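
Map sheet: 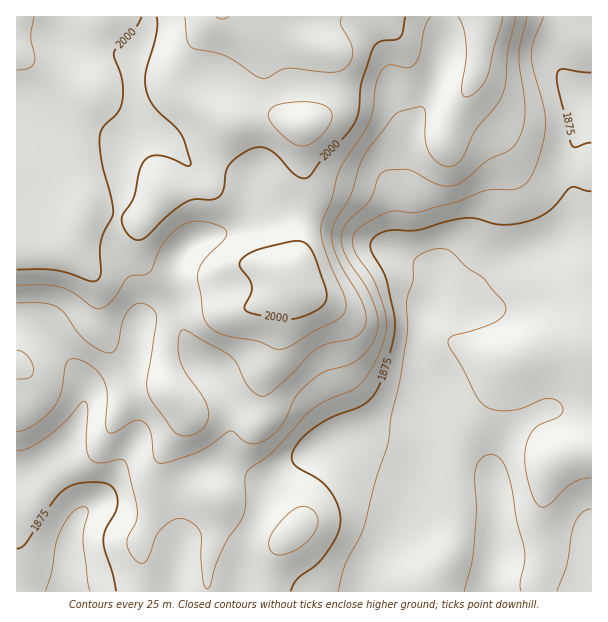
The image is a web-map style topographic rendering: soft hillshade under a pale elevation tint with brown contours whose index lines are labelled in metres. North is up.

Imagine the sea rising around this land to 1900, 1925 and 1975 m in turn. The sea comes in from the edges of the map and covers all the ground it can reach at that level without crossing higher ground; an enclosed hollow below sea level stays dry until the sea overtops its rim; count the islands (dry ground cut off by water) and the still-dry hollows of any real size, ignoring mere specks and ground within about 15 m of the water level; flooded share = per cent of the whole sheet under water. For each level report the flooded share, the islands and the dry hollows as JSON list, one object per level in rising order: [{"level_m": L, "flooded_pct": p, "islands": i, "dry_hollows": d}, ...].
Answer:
[{"level_m": 1900, "flooded_pct": 42, "islands": 0, "dry_hollows": 0}, {"level_m": 1925, "flooded_pct": 51, "islands": 0, "dry_hollows": 0}, {"level_m": 1975, "flooded_pct": 70, "islands": 0, "dry_hollows": 0}]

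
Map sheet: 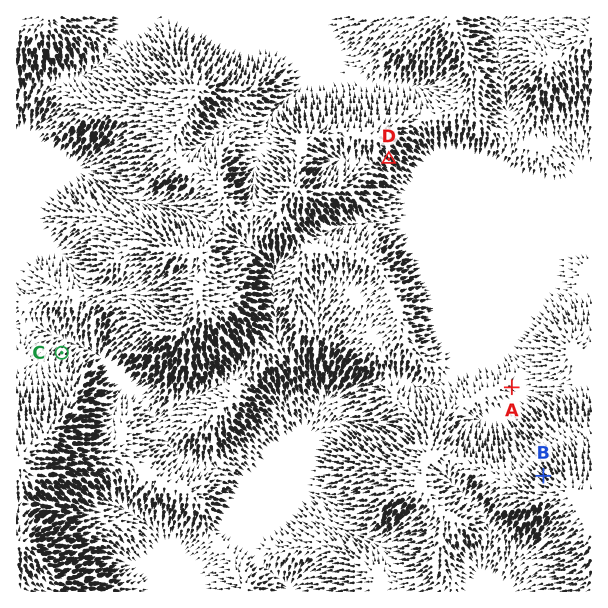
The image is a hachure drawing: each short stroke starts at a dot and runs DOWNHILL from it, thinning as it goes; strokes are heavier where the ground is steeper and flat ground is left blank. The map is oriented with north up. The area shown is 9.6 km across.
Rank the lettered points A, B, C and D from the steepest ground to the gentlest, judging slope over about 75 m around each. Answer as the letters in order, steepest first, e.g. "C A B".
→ B D C A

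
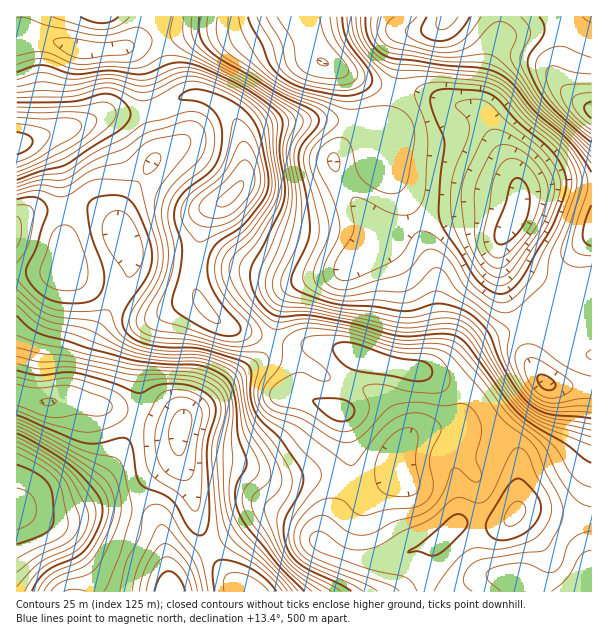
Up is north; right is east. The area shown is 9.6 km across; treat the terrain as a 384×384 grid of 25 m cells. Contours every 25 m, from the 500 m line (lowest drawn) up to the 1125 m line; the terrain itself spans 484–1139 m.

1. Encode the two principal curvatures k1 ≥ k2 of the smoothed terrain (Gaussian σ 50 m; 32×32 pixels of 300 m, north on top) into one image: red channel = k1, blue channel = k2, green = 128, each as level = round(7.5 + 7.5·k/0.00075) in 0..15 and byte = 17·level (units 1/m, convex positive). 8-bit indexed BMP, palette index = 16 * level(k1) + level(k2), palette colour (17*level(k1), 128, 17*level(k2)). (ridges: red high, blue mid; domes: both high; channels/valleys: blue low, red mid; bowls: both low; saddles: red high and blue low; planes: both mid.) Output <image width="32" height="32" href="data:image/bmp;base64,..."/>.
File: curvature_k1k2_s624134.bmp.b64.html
<image width="32" height="32" href="data:image/bmp;base64,Qk02CAAAAAAAADYEAAAoAAAAIAAAACAAAAABAAgAAAAAAAAEAAATCwAAEwsAAAABAAAAAAAAAIAAABGAAAAigAAAM4AAAESAAABVgAAAZoAAAHeAAACIgAAAmYAAAKqAAAC7gAAAzIAAAN2AAADugAAA/4AAAACAEQARgBEAIoARADOAEQBEgBEAVYARAGaAEQB3gBEAiIARAJmAEQCqgBEAu4ARAMyAEQDdgBEA7oARAP+AEQAAgCIAEYAiACKAIgAzgCIARIAiAFWAIgBmgCIAd4AiAIiAIgCZgCIAqoAiALuAIgDMgCIA3YAiAO6AIgD/gCIAAIAzABGAMwAigDMAM4AzAESAMwBVgDMAZoAzAHeAMwCIgDMAmYAzAKqAMwC7gDMAzIAzAN2AMwDugDMA/4AzAACARAARgEQAIoBEADOARABEgEQAVYBEAGaARAB3gEQAiIBEAJmARACqgEQAu4BEAMyARADdgEQA7oBEAP+ARAAAgFUAEYBVACKAVQAzgFUARIBVAFWAVQBmgFUAd4BVAIiAVQCZgFUAqoBVALuAVQDMgFUA3YBVAO6AVQD/gFUAAIBmABGAZgAigGYAM4BmAESAZgBVgGYAZoBmAHeAZgCIgGYAmYBmAKqAZgC7gGYAzIBmAN2AZgDugGYA/4BmAACAdwARgHcAIoB3ADOAdwBEgHcAVYB3AGaAdwB3gHcAiIB3AJmAdwCqgHcAu4B3AMyAdwDdgHcA7oB3AP+AdwAAgIgAEYCIACKAiAAzgIgARICIAFWAiABmgIgAd4CIAIiAiACZgIgAqoCIALuAiADMgIgA3YCIAO6AiAD/gIgAAICZABGAmQAigJkAM4CZAESAmQBVgJkAZoCZAHeAmQCIgJkAmYCZAKqAmQC7gJkAzICZAN2AmQDugJkA/4CZAACAqgARgKoAIoCqADOAqgBEgKoAVYCqAGaAqgB3gKoAiICqAJmAqgCqgKoAu4CqAMyAqgDdgKoA7oCqAP+AqgAAgLsAEYC7ACKAuwAzgLsARIC7AFWAuwBmgLsAd4C7AIiAuwCZgLsAqoC7ALuAuwDMgLsA3YC7AO6AuwD/gLsAAIDMABGAzAAigMwAM4DMAESAzABVgMwAZoDMAHeAzACIgMwAmYDMAKqAzAC7gMwAzIDMAN2AzADugMwA/4DMAACA3QARgN0AIoDdADOA3QBEgN0AVYDdAGaA3QB3gN0AiIDdAJmA3QCqgN0Au4DdAMyA3QDdgN0A7oDdAP+A3QAAgO4AEYDuACKA7gAzgO4ARIDuAFWA7gBmgO4Ad4DuAIiA7gCZgO4AqoDuALuA7gDMgO4A3YDuAO6A7gD/gO4AAID/ABGA/wAigP8AM4D/AESA/wBVgP8AZoD/AHeA/wCIgP8AmYD/AKqA/wC7gP8AzID/AN2A/wDugP8A/4D/ALZ0U4Olg4O56dmEYnJgcqSkhaWllpW3loWVdHSFppaDtqV1tKOCgrj5t6GBgoKlytn49/jYt5enhnRyc3W4qHSnt8nJlIJxpfeVobOkpMX8+/i2pqe4p7inpcenpaaGdai4ydq3knGl53OAo6a21OnamHZlh6e3x7ilx9qolpamqKiXqNm1kcfIgnCludi0lsemdYWWhnWmyaWl2cq4paaYqbimp6aDpqeRgKfZqHWFpaWWlnVkU5S2ZHXIuJiVhqjp2bWktYWFZXGCx6Vzc5SUhaaWZXR2p6Z1dMe2hnV2+NimkpO2p3ZkcZTIhHSGp5eGpZZ1hJepl5aGp8mWlqa4hYFydafHhnRxlce0lqWWhZW2lmVzhZaGhpfX+eXWx5NwkoV1hdWmZFFihMPVtYSGydqohmV0lHWG1/bls7WWkGBxk3JhxLZjMlEwlfz89/bYyKaklXamlcf35VIwgJKSk2Jxc3SzkGBTZGCx+Nq4hXOSgnSXuMi29/iEQDCAkJiplXaGhqOThXRTgrCwpKWEhKfY9/f52Mf3pXBwg7e4p5emt7e1xsnJtZXX9dGkuLf3+fj21djoybeRgIK3t5elpYaGldT5+9fl+Pr59fH5+ffppnVUdabYtrLDtqiHd4S3qKe0scb517f497emkbW3hYOSg1NzpLWmk6SomIeHp8q5ubiSgabXuOeWhYNQgJBQYpSUZIW1pIaCk7eXh4fYuqmpqJVxYsbn5mSElGRyglFShZaGh8e3hXFztraVhKe3qKiXhXNSpeflY3OWh4eGZWJzdXaX2bh1YIK318aldbe5qIZjYmOmxdSklKWGl6emlYV1hbbGlXRRcIW35+iDprenhWNzlbjYx9i4lYSUlpaVhYaFpaWGlnVgYXWnyHCBsoSVdJS1tun5+vm4xbOEhYR0lqenl3eGl4Nxc5e3gnDEg2WGpaSUpaf3+fzoo5ODk5eoqJiXdnZ3dGNjc6PIo7aFc4alcoWEVJX4+pdiU2GVqZiYh4eHd3ZjY2VTkvn3t5eFhZVSgnRUhff3g1BCQHW4iJiXhpeHhXJlZFGj6Pb4+danp4WEYlOl9/jExLaytKiYqKiVqKaTg4NxdNe3x+j399nV5tiEg/b46fb29/TluJeol3WGhIKRorb4+YSEdZXZ6tTk9/j3+PnIpZSltKO0taSTYXBgQGK3+ffnlrellLjJk3Sn+vnHlYFgUFBgUJDQoYBxg3SDs+f4xoWVt4RQgIBwg7LSonCAkHJjYmBgk+aVhajH5vT06NmGdXGQgHCQgGCjw7JxYoWYl5STobTa/ff468i1lIOEtZaGdZWVp7nHoqbGpmV2loZ1hISSptnqxtb5uYZ0ZYSVl4c="/>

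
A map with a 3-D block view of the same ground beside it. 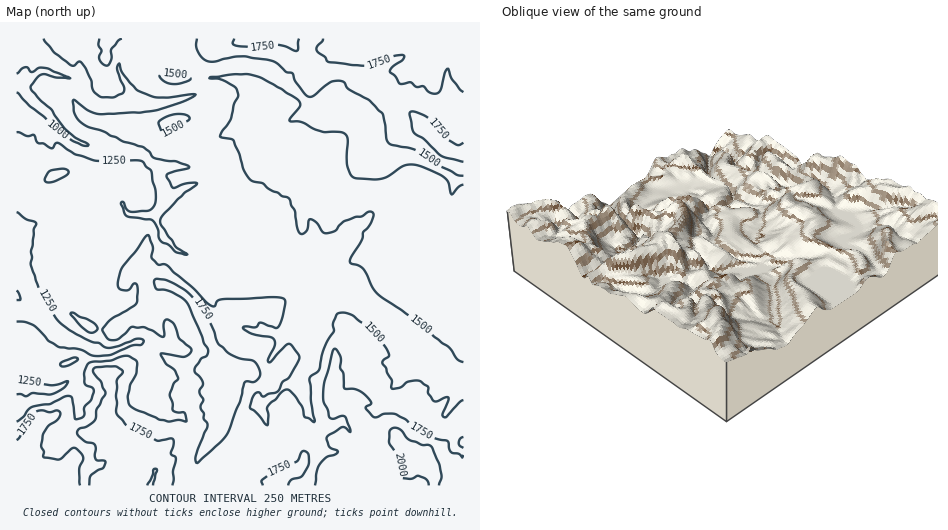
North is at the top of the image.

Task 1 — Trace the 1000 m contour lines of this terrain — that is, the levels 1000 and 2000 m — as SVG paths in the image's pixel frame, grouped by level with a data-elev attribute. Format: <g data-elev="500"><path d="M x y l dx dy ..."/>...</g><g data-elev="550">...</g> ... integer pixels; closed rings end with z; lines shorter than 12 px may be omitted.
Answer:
<g data-elev="1000"><path d="M17 290l4 9-1 1-3 0"/><path d="M17 74l8-7 3 1 4 4 7-4 3 0 7 1 21 9-14 0-14-4-6 4-5 7 0 4 10 11 11 10 14 19 9 8 12 7 1 2-5 0-10-5-16-11-13-13-15-11-12-13"/></g><g data-elev="2000"><path d="M153 485l4-15-2-1-2 1 0 5-6 10"/><path d="M439 485l2-11-2-10-7-17-22-7-10-10-4-2-4 0-3 4 0 10 10 18 0 13 1 4 10 2 9-3 8 4 2 5"/></g>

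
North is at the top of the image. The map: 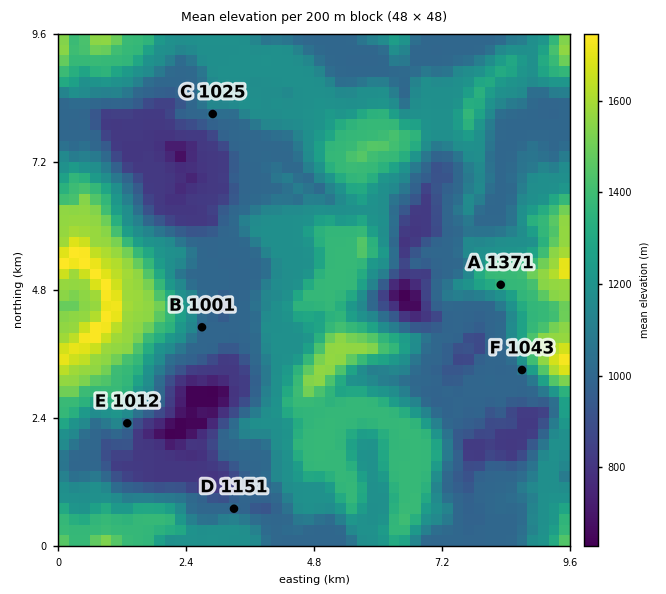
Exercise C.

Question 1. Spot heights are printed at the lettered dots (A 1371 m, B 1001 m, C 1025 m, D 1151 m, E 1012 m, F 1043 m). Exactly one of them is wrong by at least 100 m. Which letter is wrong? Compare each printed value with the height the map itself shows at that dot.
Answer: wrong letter D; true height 1001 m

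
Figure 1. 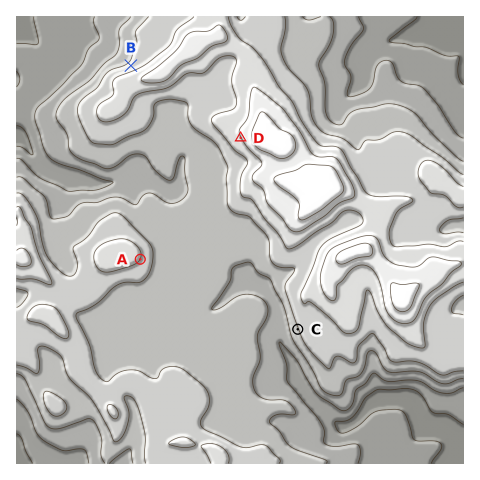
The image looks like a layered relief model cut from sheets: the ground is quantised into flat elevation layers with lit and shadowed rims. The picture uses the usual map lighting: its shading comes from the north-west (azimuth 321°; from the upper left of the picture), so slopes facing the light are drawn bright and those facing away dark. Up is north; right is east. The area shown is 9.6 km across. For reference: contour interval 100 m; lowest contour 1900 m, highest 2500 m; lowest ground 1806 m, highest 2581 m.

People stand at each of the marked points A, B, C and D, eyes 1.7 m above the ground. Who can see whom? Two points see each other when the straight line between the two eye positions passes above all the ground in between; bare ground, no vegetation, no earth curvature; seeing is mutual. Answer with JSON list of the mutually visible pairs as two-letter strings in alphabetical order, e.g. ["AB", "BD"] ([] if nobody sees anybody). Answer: ["AC", "AD"]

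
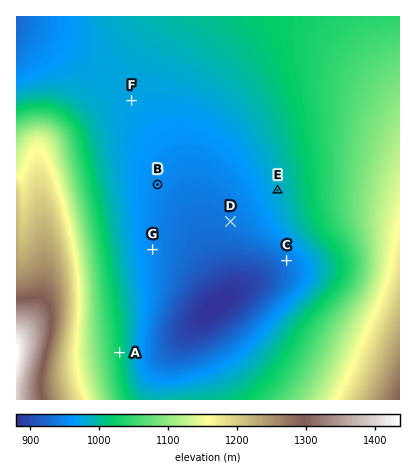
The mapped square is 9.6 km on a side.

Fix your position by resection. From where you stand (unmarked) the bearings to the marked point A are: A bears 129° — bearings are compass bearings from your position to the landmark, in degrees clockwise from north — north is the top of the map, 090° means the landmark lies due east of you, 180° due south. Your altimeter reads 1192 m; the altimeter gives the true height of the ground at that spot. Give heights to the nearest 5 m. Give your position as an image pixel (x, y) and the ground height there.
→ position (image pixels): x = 72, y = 314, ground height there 1190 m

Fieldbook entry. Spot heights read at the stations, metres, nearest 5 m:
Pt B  950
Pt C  940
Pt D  935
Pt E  980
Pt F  975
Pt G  950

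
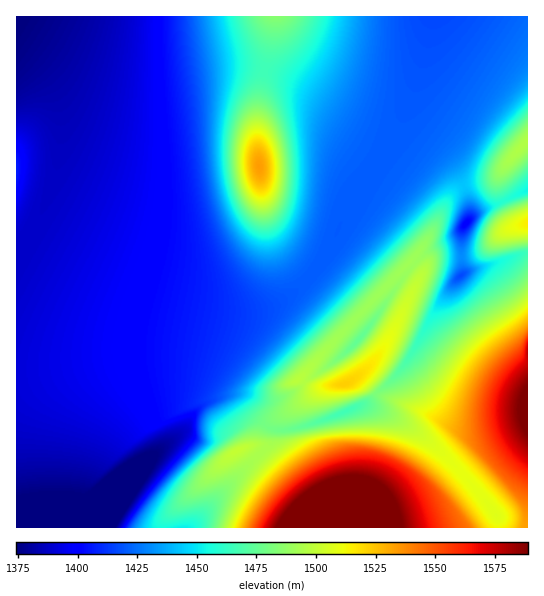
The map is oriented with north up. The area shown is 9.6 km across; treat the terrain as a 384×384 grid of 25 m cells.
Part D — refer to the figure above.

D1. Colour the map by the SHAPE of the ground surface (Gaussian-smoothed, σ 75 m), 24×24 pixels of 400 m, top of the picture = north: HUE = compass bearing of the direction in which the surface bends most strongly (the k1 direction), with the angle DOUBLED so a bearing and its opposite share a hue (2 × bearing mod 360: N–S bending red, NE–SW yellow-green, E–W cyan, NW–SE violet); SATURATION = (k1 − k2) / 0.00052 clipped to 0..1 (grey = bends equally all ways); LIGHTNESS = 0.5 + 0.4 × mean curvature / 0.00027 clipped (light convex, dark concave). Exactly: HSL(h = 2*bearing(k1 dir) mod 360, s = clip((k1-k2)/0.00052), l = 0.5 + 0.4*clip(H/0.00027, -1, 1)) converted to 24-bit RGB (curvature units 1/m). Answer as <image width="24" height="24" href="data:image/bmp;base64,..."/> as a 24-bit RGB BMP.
<image width="24" height="24" href="data:image/bmp;base64,Qk32BgAAAAAAADYAAAAoAAAAGAAAABgAAAABABgAAAAAAMAGAAATCwAAEwsAAAAAAAAAAAAAf3yEfXyDwnp5InFmC11I1lOb9KjRx3uwNYVuOIhwZZGLhY+Tm5KYppSbqpSdpZGcmouahoKSeHuMc3aGebOYn0aUSCk+qHozgX2EfnyEmHyGvl14GmxUDGRC2GK69KvWw3qsM4ZoOYpqZ5KAh5KJnJGPpZCTpo2WoIiYl4GXhnmQfLWzaU22dyVdeCxeg8FsgX2Ef32EfXyEsX2TV0mwGWxGDGM2y1HY/MTpxXurMYZfOothaJFzjZOCnI+HoYeIoIOOmYSli7fHs0aoeiVVdiZYZ7qFmpR3gn6EgH6Efn2EfH2EuH6iaEqyGWo5ClsmkqYn/5G63pTjNaugQZl4bZuDhKOkkJ26mKvHh3PFmjZPgSZJfClXY6i8d4mgkH+EgX6DgH6Df36DfX2DfX6DrnynuWHBIGs9DlNvguBOvrg/wEtDVI8YH34ARakZpY1ClVczjDcrgykzlzpucKbEdm6gjneTlY2QgX+DgX+DgH6Dfn6Dfn+CfYCCi3uSqXW/ALaYaL1VtXS2vmCTunGkyF2JhJMDGjMATloQm01BZ4rAdZS5g2iTg2+TiIGVmZWTgX+CgH+CgH+Cf3+Cfn+Cfn+CfYGCe4KCcoaIR4JXOYZUwlzQ4ni8SI3O2qv568n6EP61DZ1ng3CIg2yHfG+MeXeSg4eWmZGXgH+BgH+BgH+Bf3+Bf3+Bfn+BfoCBfYGBe4F/b4J5TYJnOIBdtG+V54CgB4oc5knj9avUGdd/IGxidnOCdHiJeYaQf4yTo0mhgH+BgH+BgH+BgH+Bf3+Bf3+Bf3+BfoCAfoCAe4B+cIF3TIFkOX1YtGyA7pS3Amol6iUv9KiuA3d3XYKGdIOLeI2LeI2NDweOgH+AgH+AgH+AgH+Af3+Af3+Af3+Af3+Af4CAfn9+fX97b4FyS4FiOn1ZuG+J8JnAA21V7ZOB5XxhCmZoan6QfYp/c4Z9LF13f3+AgH+AgH+AgH+AgH+Af3+Af3+Af3+Af36AgHx+gXp4g4R1aoRsSIFjO31cu3KR7IG8F6dz9bSmAIxrLG6Qn3Z9d4NyYG14foCAf3+AgH+AgH+AgH+AgH+AgH+AgH+AgHyAgnV9h25ujopsdIxrZIVzSIBmPX5fvnSW3l++2ZVk8q+PADMwpHY4lYttY3V4eoCAf3+Af3+AgH+AgH+AgH+AgH+AgH6AgXiBhGh9kV9io51ga5tgZIh8ZoJ7SYBnP39gwHeZz3CF8tS3DwCryABOaJgAI1ENcIKBfYCAf3+Af3+AgH+AgH+AgH6AgHyAf2+CiFWDolFawcBkW7BYVoyJanyCbIF6SYBmQIBhyH6S/9ulACI5iA7/+tHqomDkXYGEeH+Bfn+Af3+AgH+AgH6AgH6Af3qAeGODgkOKtlRj1t6HYL5uR3uNYnGDd3+AbYF4SIBmQ4Rf+L+x6wCLADMq+veY07D0SHGGcHyCfX+Af3+Af3+AgH6AgH2AfXaBbFeEbDiLv3V76PG+c7+PPFqKXGWCd32AeoB+bYF4SYFli7NM/2CtKgW3VtUAB0EASVGQaXSDe32Af36Af36AgH6AgHyAenSBXU+DTzaMxLaX8PbVf7OvNziHW12Bd32Ae4B/eoB/bYF4VodeolduUirJ78jKp61fnlyjaWqFeXuAfn6Af36Af32Af3uAeHKBUk6DPEePqM6a8/bVrnCjUTmEY2CAeH6Ae4GAfICAe4B/cYJ3ZX5wMm2FzpGn8KfGn2x6fHCGeXmBfn2Af32Af3yAf3qBd3KBVFmDRXGRk9CD6eWhr1OAa0WDbGl/eIGBeoGBe4CBfH+AfIB/dn98RoF6Qo1v1IaokHp0hneDfXqBfn2Afn2Af3yAf3qBeHOBX2eCUo2PiMRp1MFwo05mfliCcnN/eIKAeIKBeoCBe3+AfX+AfX+AbIJ+Q4JnSIZohYF5g3t+gHyBfn2AfnyAfnuAfnmBenWBanCAYol9i7BhvKFcmVpcgG17d4B/d4OBd4GCeX+Be36AfH6AfX+AfICAaoJ4Q4BjgYF9gX59gH6Afn2AfnyAfXqBfXiBfHWCc3KAcYJ3lJ1pqJFjlnhphIN4d4V/dYSDdoCCeH6Ben6BfH6AfX+Afn+Ae4B/aYJ2f4B/gH9/f36Afn2AfXyAfHmBe3eBfHSCe3SCgXl5lIxzoI9wmJB2gYx6d4iAdISFdH6DdnyCeX2Be32AfX6Afn+AfoCAfIB+f39/f39/f36Afn2AfHuAe3mBenaCenODfXSEhXiCkoF5oJN6nJ59gZF8d4mEc4GFc3yDdXuCeHuBe32AfX6Afn+Af3+Af4B/"/>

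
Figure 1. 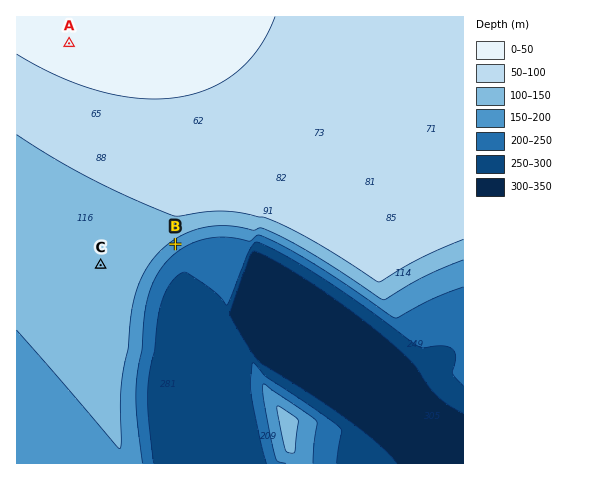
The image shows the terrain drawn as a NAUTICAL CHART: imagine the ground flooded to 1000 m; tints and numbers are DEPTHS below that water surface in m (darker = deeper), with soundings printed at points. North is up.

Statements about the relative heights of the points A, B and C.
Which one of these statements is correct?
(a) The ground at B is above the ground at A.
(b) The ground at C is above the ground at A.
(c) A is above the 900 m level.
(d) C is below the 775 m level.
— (c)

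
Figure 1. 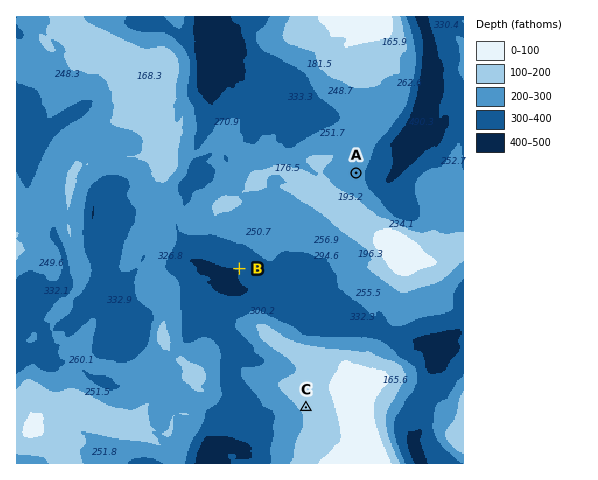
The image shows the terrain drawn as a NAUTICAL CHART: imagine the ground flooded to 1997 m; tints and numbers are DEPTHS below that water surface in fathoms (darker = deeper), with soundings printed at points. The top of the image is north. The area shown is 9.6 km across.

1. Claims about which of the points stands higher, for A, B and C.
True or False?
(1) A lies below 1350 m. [False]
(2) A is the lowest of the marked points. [False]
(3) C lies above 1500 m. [True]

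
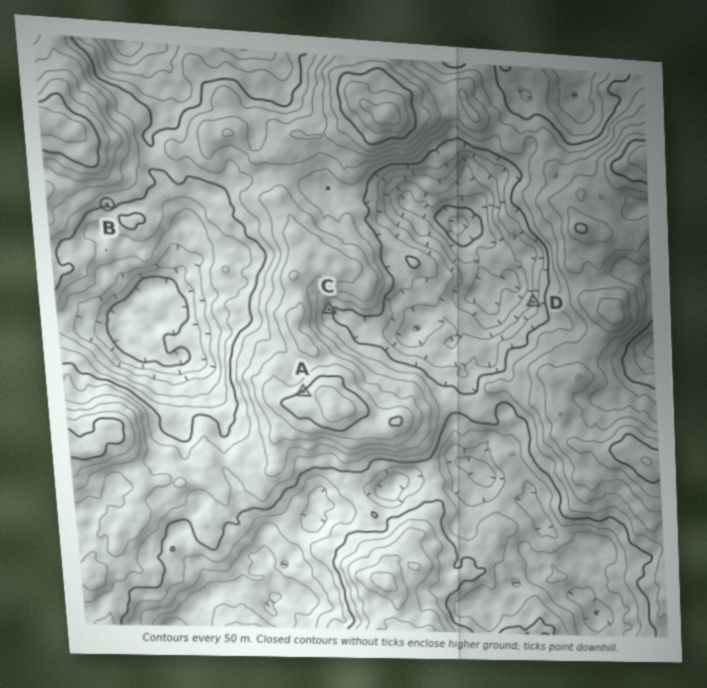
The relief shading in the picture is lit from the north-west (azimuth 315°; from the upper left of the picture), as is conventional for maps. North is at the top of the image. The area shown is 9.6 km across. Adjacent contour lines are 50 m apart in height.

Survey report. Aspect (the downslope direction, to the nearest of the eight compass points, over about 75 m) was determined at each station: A NW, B S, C E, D W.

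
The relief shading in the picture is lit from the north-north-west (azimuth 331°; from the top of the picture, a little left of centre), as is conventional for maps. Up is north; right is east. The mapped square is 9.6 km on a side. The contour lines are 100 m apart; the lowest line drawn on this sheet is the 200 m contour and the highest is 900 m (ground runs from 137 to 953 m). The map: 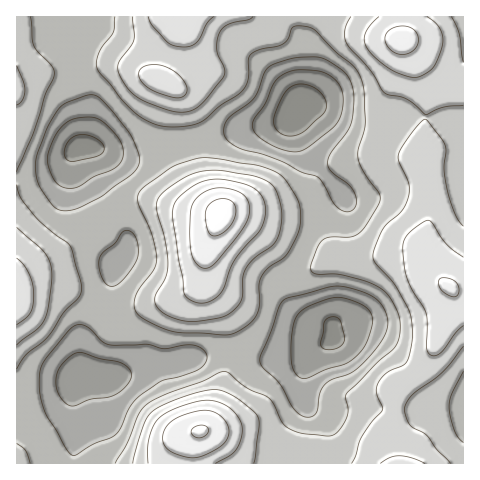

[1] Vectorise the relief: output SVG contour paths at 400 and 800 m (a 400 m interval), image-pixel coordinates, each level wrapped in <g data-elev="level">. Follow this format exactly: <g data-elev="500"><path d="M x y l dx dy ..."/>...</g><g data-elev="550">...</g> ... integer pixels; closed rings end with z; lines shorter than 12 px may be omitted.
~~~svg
<g data-elev="400"><path d="M73 455l-7-7-20-34-6-17-1-14 1-13 4-8 29-35 5-2 7 1 6 4 11 11 8 4 37-1 18 5 25-4 9 2 6 4 2 4 0 5-6 8-9 5-27 7-7 3-18 12-7 7-5 9-8 17-4 6-6 4-18 7-16 10z"/><path d="M305 417l-11-8-14-25-17-16-3-6 1-7 10-23 9-28 7-6 47-12 15 2 22 7 10 8 6 12 1 11-4 11-12 17-16 15-8 5-16 6-7 4-5 9-4 20-5 4z"/><path d="M110 286l-5-3-4-7-2-10 0-8 4-6 12-9 7-11 3-1 5 0 4 4 3 7 1 9-1 8-6 11-9 11-6 4z"/><path d="M346 212l-6-3-5-5-12-20-5-7-17-5-17-10-15-6-29-8-10-5-5-6-1-8 3-9 27-22 4-7 7-20 7-6 22-7 25-1 8 3 13 8 6 6 4 6 4 16-2 26-5 10-16 21-3 9 3 9 18 14 6 10 2 7-2 6-4 3z"/><path d="M61 210l-9-6-13-19-4-16 2-15 11-28 12-18 7-5 17-7 11-1 6 4 8 8 21 26 8 20 1 11-7 10-31 23-25 12z"/></g><g data-elev="800"><path d="M190 458l7-1 10-3 13-7 6-6 3-7-1-7-3-7-7-6-10-4-14 2-18 6-10 9-3 11 3 9 8 6z"/><path d="M452 297l4-1 3-3 0-5-2-4-8-5-9 0-2 4 2 5 5 5z"/><path d="M201 267l7 1 7-5 21-25 10-15 3-9 0-10-3-7-7-5-14-4-12 1-12 5-8 9-3 13 1 33 3 11z"/><path d="M398 54l11-1 4-3 4-4 1-5 0-6-7-7-7-2-7 1-7 2-4 5-1 6 2 6 5 5z"/></g>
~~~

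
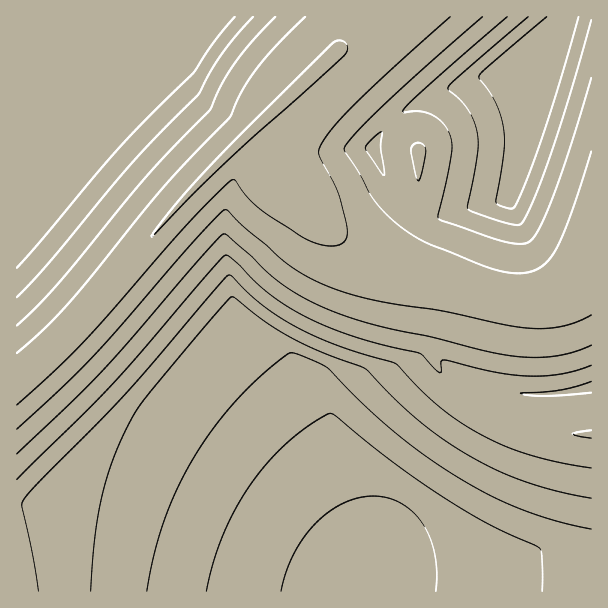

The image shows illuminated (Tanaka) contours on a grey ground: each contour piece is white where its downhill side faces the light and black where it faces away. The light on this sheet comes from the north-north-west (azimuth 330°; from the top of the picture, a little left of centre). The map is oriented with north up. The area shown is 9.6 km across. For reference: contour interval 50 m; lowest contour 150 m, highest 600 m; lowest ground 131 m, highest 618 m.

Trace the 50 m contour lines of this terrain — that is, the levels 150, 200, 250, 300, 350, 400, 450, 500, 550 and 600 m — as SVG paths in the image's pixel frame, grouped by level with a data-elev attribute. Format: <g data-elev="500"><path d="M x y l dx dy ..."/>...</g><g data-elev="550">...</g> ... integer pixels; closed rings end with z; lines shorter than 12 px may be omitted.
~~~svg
<g data-elev="150"><path d="M281 591l5-18 7-18 10-17 12-14 14-12 15-9 15-5 15-2 13 2 14 5 12 9 10 12 7 15 5 16 2 18-1 18"/></g><g data-elev="200"><path d="M206 591l7-28 10-29 13-26 15-24 18-23 19-19 23-18 19-11 6 3 60 49 48 33 45 26 50 24 2 3 1 7 0 33"/></g><g data-elev="250"><path d="M147 591l7-36 10-34 14-33 17-32 20-30 24-28 28-27 24-18 11 3 25 12 36 36 32 28 34 27 36 23 30 16 30 13 33 11 33 7"/></g><g data-elev="300"><path d="M91 591l3-49 6-39 10-36 14-33 10-20 10-15 60-72 27-30 5 1 31 25 24 15 29 13 46 18 29 30 25 23 26 19 28 18 27 13 27 11 30 8 33 7"/></g><g data-elev="350"><path d="M38 591l-6-39-10-45 2-7 15-18 87-89 102-118 5 2 16 17 17 14 33 20 42 19 55 17 24 25 18 17 21 16 23 13 24 11 24 9 30 8 31 5"/><path d="M591 393l-46 3-17-1-8-2 41-3 30-9"/><path d="M579 17l-23 78-23 67-17 42-3 4-4 0-11-3-2-4 8-52 0-14-2-13-8-23-15-22 8-9 60-51"/></g><g data-elev="400"><path d="M17 479l96-95 95-111 17-18 3 1 9 7 32 30 31 21 25 12 28 10 31 9 35 8 21 20 1-2 0-9 3-2 51 12 33 4 33-2 30-9"/><path d="M591 430l-18 4 2 1 16 3"/><path d="M591 20l-24 85-23 68-19 45-4 6-5 1-24-6-20-7-4-3 10-56-1-19-3-12-6-12-7-10-13-11 7-9 73-63"/><path d="M235 17l-22 26-19 29-74 75-103 121"/></g><g data-elev="450"><path d="M17 454l85-83 98-113 24-24 3 1 23 20 22 21 19 14 32 17 37 14 126 30 30 5 21 1 20-1 18-4 16-7"/><path d="M383 175l-18-26 4-7 12-10 1 2-1 15 3 24 0 2z"/><path d="M591 78l-18 62-17 49-14 35-11 16-9 4-16-2-67-23-1-4 14-63-2-17-7-12-11-8-12-4-16 1-1-1 20-21 84-73"/><path d="M253 17l-32 38-23 40-63 64-85 103-33 35"/></g><g data-elev="500"><path d="M17 429l45-41 30-30 101-116 26-28 6-4 55 48 14 11 27 15 32 11 30 7 55 8 64 14 26 4 17 0 16-2 15-4 15-7"/><path d="M418 180l1 1 3-8 4-21-2-6-5-3-6 2-2 5z"/><path d="M591 151l-19 59-14 36-7 11-6 7-8 5-7 3-17 1-18-3-66-26-15-8-13-9-24-23-8-11-12-23-12-18 0-6 16-18 28-28 93-83"/><path d="M275 17l-23 24-18 23-12 19-13 28-57 59-93 112-21 24-21 20"/></g><g data-elev="550"><path d="M17 405l36-33 29-28 103-117 46-47 3 0 2 1 10 15 14 13 43 29 12 5 12 3 11-1 6-3 3-8-2-15-8-28-18-35 0-4 1-6 13-18 22-24 95-87"/><path d="M305 17l-29 29-20 23-14 22-13 28-66 69-97 118-23 24-26 23"/></g><g data-elev="600"><path d="M151 236l1 1 3-3 38-40 38-37 113-101 3-6-2-7-6-3-7 4-83 82-61 64z"/></g>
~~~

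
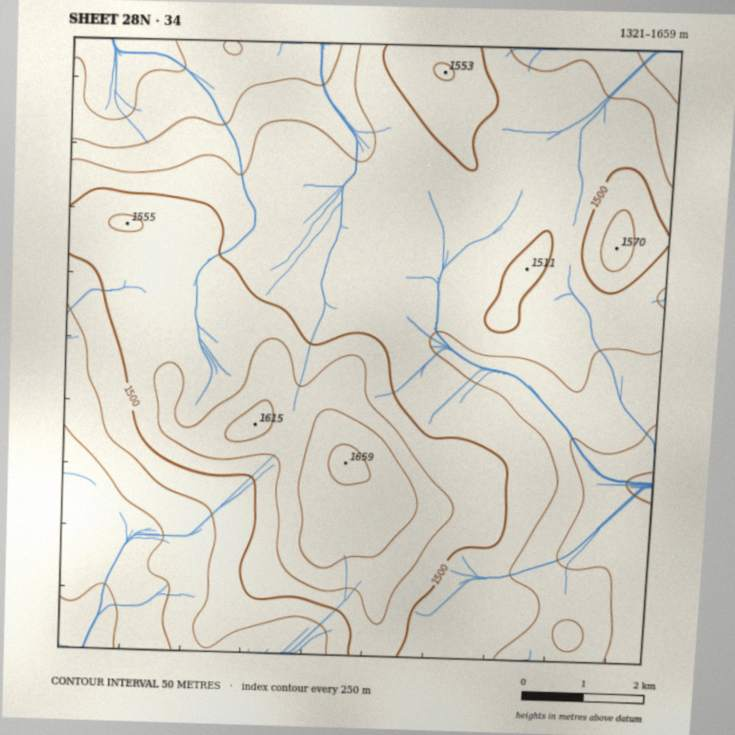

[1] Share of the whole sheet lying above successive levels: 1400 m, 86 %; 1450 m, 69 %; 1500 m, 31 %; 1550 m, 11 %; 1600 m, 4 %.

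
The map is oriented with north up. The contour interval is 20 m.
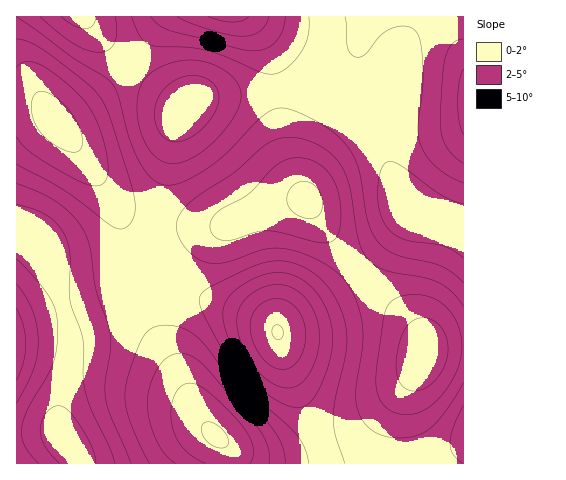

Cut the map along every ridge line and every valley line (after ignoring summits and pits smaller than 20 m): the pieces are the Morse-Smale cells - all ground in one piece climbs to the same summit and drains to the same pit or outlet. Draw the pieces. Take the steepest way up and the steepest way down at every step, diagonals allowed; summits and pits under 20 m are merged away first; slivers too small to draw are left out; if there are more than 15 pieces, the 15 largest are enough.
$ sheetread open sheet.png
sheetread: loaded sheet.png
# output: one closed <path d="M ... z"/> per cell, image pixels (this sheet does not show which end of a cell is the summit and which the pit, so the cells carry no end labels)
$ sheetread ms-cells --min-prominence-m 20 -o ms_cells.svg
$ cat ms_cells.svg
<path d="M357 272l-20 16-47 30-13 14 11 36 32 77 4 18 109 1 31-18 0-99-27 0-12 5-2-10-13-20z"/><path d="M441 16l-72 0-8 17-7 5-29-1-7 33 0 13 8 12 41 24 9 10 19 56 12 23 10 6 46 14 1-172-18-27z"/><path d="M175 286l-17 3-21 11-2 2 43 70 21 44 13 17 14 14 4 16 93 1 1-6-4-13-32-77-11-38-8-7-14-7-54-19z"/><path d="M134 301l-21 10-33 12-10 6 0 26-11 51 0 21 5 12 12 15 2 9 151 1-3-17-14-14-13-17-21-44z"/><path d="M32 102l-16 1 0 127 15 5 11 11 15 39 12 49 1-5 3-3 61-25-8-24-3-46-3-14-11-22-22-34-37-48-10-8z"/><path d="M306 200l-14 2-20 5-49 19-66-2-1 21 5 18 9 16 12 10 73 27 14 7 9 8 12-13 47-30 20-16z"/><path d="M278 91l-76 7-12 4-7 8-9 23-17 91 66 2 49-19 34-7-12-24-7-18-6-29z"/><path d="M312 88l-34 3 5 53 6 21 15 32 28 42 25 33 31-31 16-23 4-9-8-13-21-62-6-10-52-32z"/><path d="M130 65l-3 0-12 14-30 25-28 19 30 38 32 47 12 10 24 6 20-95 4-13 7-10-21-12z"/><path d="M19 231l-3 0 0 232 61 1 0-8-13-17-5-12 0-21 11-51 0-20-4-17-16-54-8-18-11-11z"/><path d="M245 16l-79 0-38 48 37 30 18 12 25-10 70-5-3-22-8-22-14-23z"/><path d="M409 210l-21 31-30 31 52 50 13 20 2 10 12-5 26-1 1-117-47-15z"/><path d="M83 16l-67 1 0 85 24 3 16 17 7-2 34-26 31-30-30-30z"/><path d="M255 16l-9 1 7 7 14 23 8 22 3 21 34-2 9 4-3-9 0-13 6-34-36-6z"/><path d="M112 199l10 26 4 52 8 23 30-13 14 0-11-13-6-11-5-18 0-21-25-6-8-5z"/>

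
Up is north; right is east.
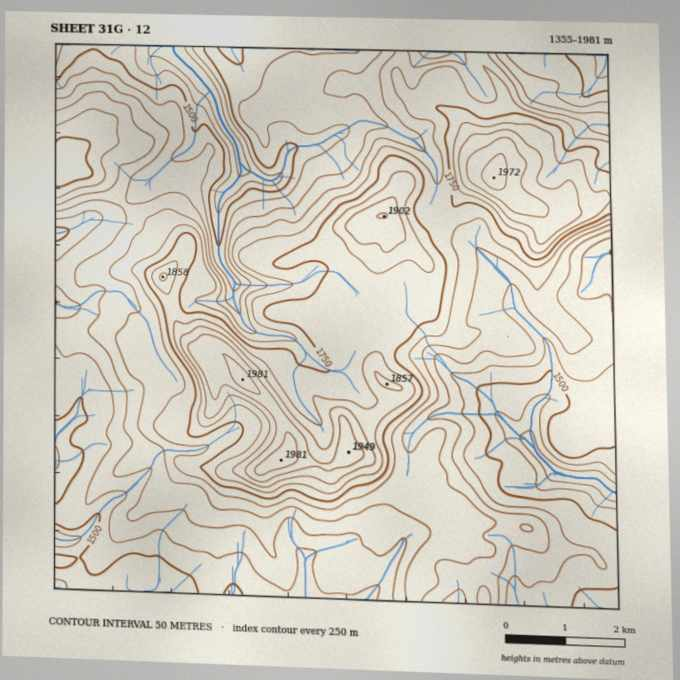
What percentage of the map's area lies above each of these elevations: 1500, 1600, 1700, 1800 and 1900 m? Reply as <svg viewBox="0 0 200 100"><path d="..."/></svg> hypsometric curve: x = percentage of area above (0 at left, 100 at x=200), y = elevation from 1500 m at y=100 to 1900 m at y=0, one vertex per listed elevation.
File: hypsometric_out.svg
<svg viewBox="0 0 200 100"><path d="M179 100l-62-25-52-25-41-25-18-25"/></svg>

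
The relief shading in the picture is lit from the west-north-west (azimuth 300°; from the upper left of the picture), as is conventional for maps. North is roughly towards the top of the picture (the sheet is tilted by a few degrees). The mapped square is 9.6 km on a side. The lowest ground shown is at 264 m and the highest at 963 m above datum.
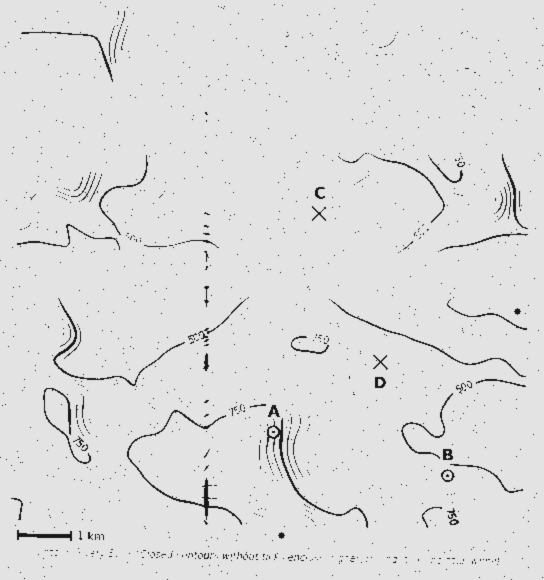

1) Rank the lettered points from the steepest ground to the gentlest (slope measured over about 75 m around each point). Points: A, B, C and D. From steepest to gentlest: A B D C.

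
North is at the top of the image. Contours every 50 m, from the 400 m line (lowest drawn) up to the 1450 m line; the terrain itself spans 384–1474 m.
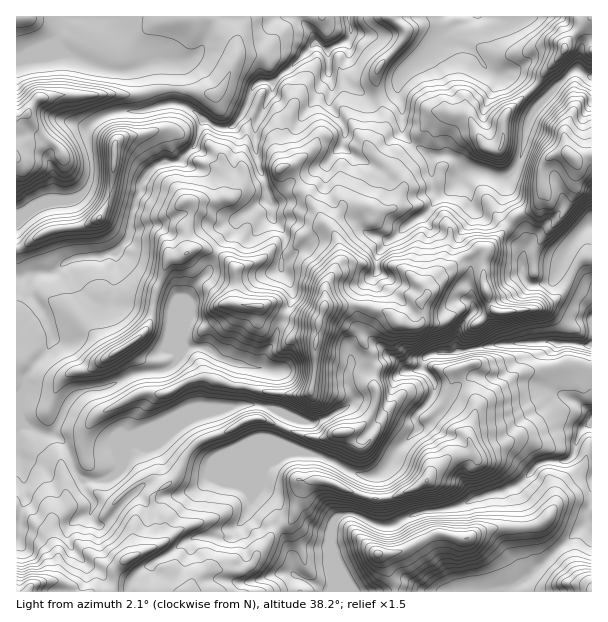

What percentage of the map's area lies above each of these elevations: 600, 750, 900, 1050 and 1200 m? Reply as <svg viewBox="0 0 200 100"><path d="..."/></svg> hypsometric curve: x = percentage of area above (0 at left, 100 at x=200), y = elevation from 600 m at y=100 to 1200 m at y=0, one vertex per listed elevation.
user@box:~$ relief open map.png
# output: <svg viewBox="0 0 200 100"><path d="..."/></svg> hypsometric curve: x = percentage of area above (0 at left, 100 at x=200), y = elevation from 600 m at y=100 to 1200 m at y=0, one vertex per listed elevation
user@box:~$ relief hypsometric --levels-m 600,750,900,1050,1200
<svg viewBox="0 0 200 100"><path d="M187 100l-43-25-64-25-48-25-25-25"/></svg>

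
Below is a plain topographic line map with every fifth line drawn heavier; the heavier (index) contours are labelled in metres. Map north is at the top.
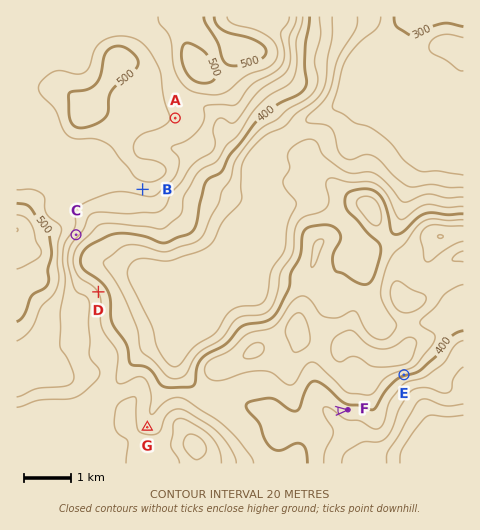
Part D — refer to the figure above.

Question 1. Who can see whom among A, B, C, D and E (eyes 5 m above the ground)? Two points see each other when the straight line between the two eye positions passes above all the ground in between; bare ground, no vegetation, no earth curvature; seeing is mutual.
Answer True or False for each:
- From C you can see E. False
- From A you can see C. False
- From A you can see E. False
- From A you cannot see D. True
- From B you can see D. True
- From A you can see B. False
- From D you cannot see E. True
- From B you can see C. True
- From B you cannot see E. True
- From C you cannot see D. False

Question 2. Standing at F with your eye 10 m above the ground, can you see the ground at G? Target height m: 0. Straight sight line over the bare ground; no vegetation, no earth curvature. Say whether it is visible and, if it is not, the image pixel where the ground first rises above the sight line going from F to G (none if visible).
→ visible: false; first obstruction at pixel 218 421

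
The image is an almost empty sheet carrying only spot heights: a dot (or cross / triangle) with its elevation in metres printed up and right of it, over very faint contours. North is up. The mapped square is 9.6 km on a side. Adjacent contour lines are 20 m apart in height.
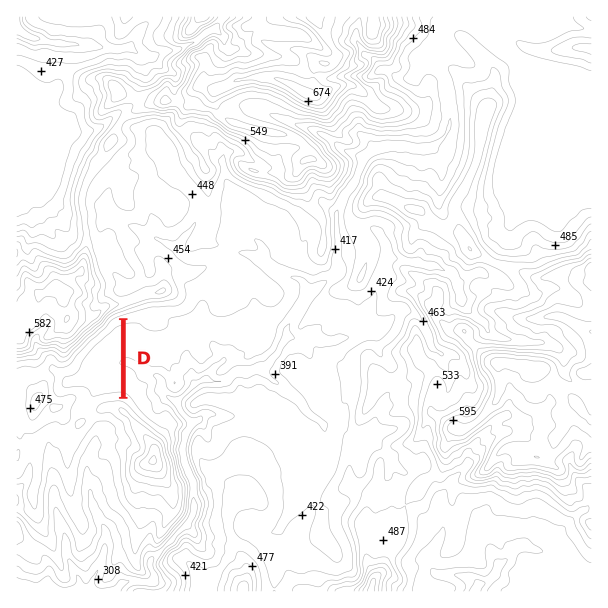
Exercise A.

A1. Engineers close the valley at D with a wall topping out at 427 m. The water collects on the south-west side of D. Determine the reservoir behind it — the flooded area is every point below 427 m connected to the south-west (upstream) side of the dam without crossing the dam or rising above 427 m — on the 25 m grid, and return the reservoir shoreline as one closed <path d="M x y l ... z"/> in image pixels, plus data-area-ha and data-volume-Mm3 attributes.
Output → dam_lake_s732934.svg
<path d="M120 320l-4 2-31 29-13 19-7 2-5 3-2 14 2 2 20-1 5 3 0 6-3 6 1 3 4 0 9-8 8-3 17-1-1-76z" data-area-ha="83" data-volume-Mm3="10.04"/>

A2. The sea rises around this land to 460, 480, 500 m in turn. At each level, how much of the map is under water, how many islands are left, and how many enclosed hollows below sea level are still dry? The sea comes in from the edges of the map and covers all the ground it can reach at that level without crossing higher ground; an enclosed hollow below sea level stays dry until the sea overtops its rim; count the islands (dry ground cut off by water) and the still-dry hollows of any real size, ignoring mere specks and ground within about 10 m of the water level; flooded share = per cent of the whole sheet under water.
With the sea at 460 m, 55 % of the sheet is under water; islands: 2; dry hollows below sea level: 0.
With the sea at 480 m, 65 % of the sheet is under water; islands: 1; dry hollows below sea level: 0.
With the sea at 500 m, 73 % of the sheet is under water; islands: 1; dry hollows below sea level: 0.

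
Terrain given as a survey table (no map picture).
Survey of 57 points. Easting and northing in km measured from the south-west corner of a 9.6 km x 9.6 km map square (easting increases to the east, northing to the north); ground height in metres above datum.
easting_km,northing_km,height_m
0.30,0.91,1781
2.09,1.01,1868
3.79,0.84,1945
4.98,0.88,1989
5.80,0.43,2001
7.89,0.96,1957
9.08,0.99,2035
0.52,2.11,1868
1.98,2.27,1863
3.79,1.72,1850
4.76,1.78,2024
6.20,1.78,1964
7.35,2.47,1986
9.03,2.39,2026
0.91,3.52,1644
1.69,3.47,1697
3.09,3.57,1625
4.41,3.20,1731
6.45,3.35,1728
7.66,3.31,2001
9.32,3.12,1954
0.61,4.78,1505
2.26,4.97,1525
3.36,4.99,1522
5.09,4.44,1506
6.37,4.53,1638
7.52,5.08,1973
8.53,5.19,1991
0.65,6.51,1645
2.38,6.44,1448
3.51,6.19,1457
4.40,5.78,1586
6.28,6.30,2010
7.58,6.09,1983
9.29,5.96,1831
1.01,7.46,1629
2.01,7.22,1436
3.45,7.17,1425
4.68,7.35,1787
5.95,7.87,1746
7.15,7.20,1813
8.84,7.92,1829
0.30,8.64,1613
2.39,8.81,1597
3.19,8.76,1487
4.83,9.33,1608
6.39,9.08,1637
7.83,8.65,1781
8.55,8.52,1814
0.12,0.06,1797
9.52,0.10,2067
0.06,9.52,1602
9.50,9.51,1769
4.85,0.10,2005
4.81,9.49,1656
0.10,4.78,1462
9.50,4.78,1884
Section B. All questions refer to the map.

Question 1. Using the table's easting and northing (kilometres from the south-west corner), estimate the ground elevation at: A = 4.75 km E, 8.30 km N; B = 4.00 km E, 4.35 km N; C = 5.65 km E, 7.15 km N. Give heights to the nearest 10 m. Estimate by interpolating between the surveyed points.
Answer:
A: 1730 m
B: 1510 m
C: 1820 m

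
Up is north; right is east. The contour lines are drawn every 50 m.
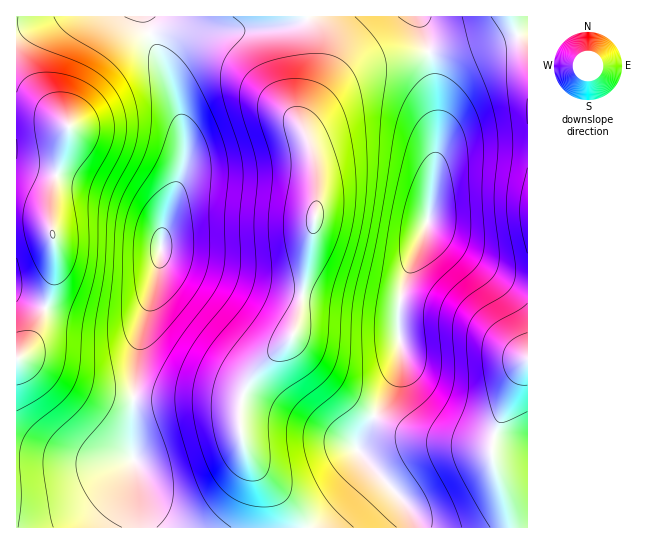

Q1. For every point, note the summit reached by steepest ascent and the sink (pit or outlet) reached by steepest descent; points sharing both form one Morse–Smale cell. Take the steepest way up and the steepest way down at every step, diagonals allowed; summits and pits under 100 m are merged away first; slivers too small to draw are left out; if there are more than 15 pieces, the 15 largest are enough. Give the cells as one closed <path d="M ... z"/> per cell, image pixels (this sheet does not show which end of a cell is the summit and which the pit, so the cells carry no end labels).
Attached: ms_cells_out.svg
<path d="M145 16l-129 1 1 511 123-1-1-52-7-20 0-44 4-48 5-33 19-67 3-34 18-54 4-21-2-28-7-27-27-65z"/><path d="M306 16l-161 1 4 17 27 65 7 27 2 28-4 21-18 54-3 34-19 67-5 33-4 48 0 44 7 20 2 53 159-1 0-4-9-16-34-37-12-20-5-20 0-24 4-15 9-16 39-38 11-40 14-95-2-40-14-37 0-11 15-48 0-25-5-18z"/><path d="M418 16l-111 1 9 24 0 25-15 48 0 11 14 37 2 40-14 95-11 40-39 38-9 16-4 15 0 24 5 20 12 20 34 37 10 21 114-1-3-13-4-7-45-50-6-7 0-5 31-51 12-27 0-69 7-24 16-36 6-24 8-65 0-39-9-65-7-24z"/><path d="M511 16l-92 1 5 12 7 29 6 52 0 39-8 65-6 24-16 36-7 24 0 69-12 27-31 51 0 5 6 7 45 50 4 7 3 14 94-1-4-28-13-41 0-15 16-44 20-38 0-302-9-20z"/><path d="M527 361l-19 38-16 44 0 15 13 41 5 29 18-1z"/><path d="M527 16l-15 1 7 22 8 20z"/>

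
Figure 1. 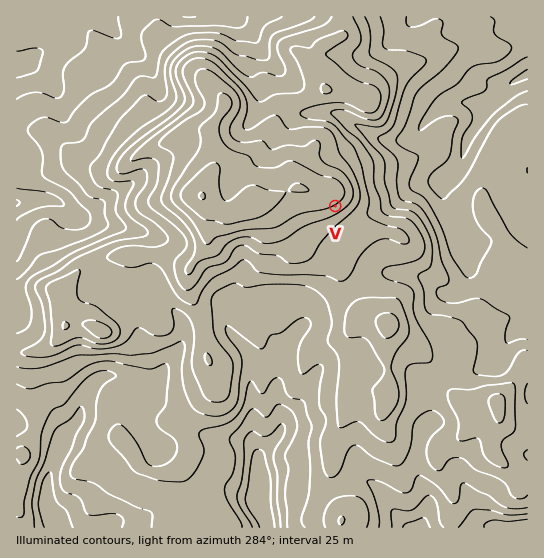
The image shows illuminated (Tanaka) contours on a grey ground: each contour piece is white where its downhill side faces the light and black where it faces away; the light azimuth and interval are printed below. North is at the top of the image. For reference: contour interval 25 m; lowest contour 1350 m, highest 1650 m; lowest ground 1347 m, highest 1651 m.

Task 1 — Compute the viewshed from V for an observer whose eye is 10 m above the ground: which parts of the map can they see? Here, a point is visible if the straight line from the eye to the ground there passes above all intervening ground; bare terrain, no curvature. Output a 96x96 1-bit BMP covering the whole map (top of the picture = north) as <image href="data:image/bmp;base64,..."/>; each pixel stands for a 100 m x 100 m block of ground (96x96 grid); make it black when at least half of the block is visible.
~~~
<image width="96" height="96" href="data:image/bmp;base64,Qk2+BAAAAAAAAD4AAAAoAAAAYAAAAGAAAAABAAEAAAAAAIAEAAATCwAAEwsAAAIAAAAAAAAA////AAAAAABgAAA4A/wYAAAAAABgAAAYB/w//iAAAADgAAAID/wf/+AAAADgAAAAP/wf/8AAAADgAAAA//gf/4AAAADgAAAD//g//gAAAADgAAAD//h/2AAAAADwAAAB//h/gAAAAADwAAAB//B/gAAAAADwAAAA//A/gAAAAADwAAAAf/A/gAAAAAB4EAAAP+Af8AAAAAB4AAAAH+A/8AAAAAB4AAAAD+B/8AAAAMD4AAAAB+A/4AAAAMD8AAAAA8Af4AAAAED8AAAAAMAP8AAAAED8AAAAAEAH8AAAEEA4AAAAAEAG+AAAGEAAAAAAAGEAeAAAGMAAAAAAACEAOCAAOOAAAAAAACECODAAPeAAAAAAAGED/DgAf+AAAAAAAPGD/jwAf+AAAAAAAfOB/zwAf/AAAAAAA/OB//4A//gAAAAAB/O5//8A//gAAAAAB/f///4A//wAAAAAB/////4B//4AAAAAD/f/P/wB+P4AAAAAD/f/D/gD+D8AAAAAH+P/BxgD+B8AAAAAH+P/ABgH/B8AAAAAH8f/gBgH/h8AABAAH4f/4BAP/w8AAHgAPw///BAP/48AAPAIHg///hAP/8cAAeAYHhh//zwP/+EAA4AAPAAH//8D//gAAAAAPAAB//+D//8AAAAAPAAA//+D//8AAAAAeAAAf/+D//8AAAAAcAAAP/+B//8AAAAA4AAAP//B//8AAAAAwAAAP//gA/8AAAAAwAAAP//4AH8AAAAAwAAAP//wAH8AAAAAwAAAf//AAH8AAAAAwAAA//8AAH8AAAAAAAAB//8AAH8AAAAAAAAf//+AAP8AAAAAAAAf///AAP8AAAAAAAAf///gAP8AAAAAAAA////gAf8AAAAAAAB////gA/8AAAAAAAD////AB/8AAAAAAAD////AD/8AAAAAAAf////AH/8AAAAAAAf////gP/8AAAAAAAP////gf/8AAAAAAAHg//vw//8AAAAAAAAAfAD5//8AAAAAAAAAGAA///8AAAAAAAAAAAAP//8AAAAAAAAAAAAD//8AAAAAAAAAAAAA//8AAAAAAAAAAAAAf/8AAAAAAAAAAAAAP/8AAAAAAAAAAAAAP/8AAAAAAAAAAAAAH/8AAAAAAAAAAAAAD/8AAAAAAAAAAAAAB/8AAAAAAAAAAAAAA/8AAAAAAAAAAAAAA/8AAAAAAAAAAAAAAf8AAAAAAAAAAAAAAP8AAAAAAAAAAAAAAP8AAAAAAAAAAAAAAH8AAAAAAAAAAAAAAD8AAAAAAAAAAAAAAB8AAAAAAAAAAAAAAA8AAAAAAAAAAAAAAAcAAAAAAAAAAAAAAAMAAAAAAAAAAAAAAAEAAAAAAAAAAAAAAAEAAAAAAAAAAAAAAAAAAAAAAAAAAAAAAAAAAAAAAAAAAAAAAAAAAAAAAAAAAAAAAAEAAAAAAAAAAAAAAAEAAAAAAAAAAAAAAAEAAAAAAAAAAAAAAAAAAAAAAAAAAAAAAAAAAAAAAAAAAAAAAAAAAAAAAAAAAAAAAAAAAAAAAAAAAAAAAAA="/>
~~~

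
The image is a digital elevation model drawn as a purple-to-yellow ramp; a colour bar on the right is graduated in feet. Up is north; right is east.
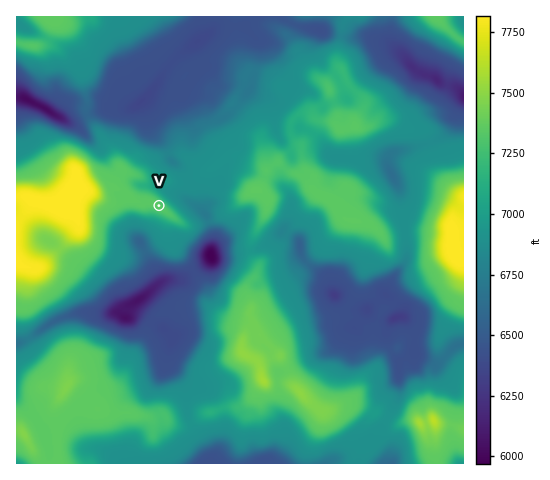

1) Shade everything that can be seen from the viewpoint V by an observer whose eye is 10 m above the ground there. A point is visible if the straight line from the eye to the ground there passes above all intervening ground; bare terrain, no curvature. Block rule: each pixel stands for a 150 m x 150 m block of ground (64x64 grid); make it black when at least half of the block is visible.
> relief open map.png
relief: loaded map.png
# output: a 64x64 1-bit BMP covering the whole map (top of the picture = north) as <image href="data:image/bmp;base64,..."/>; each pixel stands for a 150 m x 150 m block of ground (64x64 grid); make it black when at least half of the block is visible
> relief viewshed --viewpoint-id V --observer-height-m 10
<image width="64" height="64" href="data:image/bmp;base64,Qk0+AgAAAAAAAD4AAAAoAAAAQAAAAEAAAAABAAEAAAAAAAACAAATCwAAEwsAAAIAAAAAAAAA////AAAAAAAAAAAAAAAAAAAAAAAAAAAgAAAAAAAAACAAAAAAAAAAQEAAAAAAAABAgAABgAAAANEAABfAAAAA8QAP//gAAADzAD///wAAAP8AP//+AAAAfQA///wAgAABGR///AEAAAE5///4AAAAAfv///gAAAAD////+AAAAAP/////JAAAAX////+AAAAAP////4AAABAP////gAAAGAf///+AAAA+AP///8AAAH4AAP//gAAA/wAAf//AAAH/AAAf/+AAAj8H4AA/8AAAfwdwwAeAAAD/D/hAA8AAwP8P/EAB4ADA/x//wADgAPh+AH/AAPAAeHwAP4AB8AAYPAA/AAHAADg8AH4AAcAAcDwAfAAD4AfwHAB8AA/gB4AcAH4AH/AGABwAfzw/cAQADgA/+H/wGAAPAB+B/+AwAA8AH4P/wCAADwA////gAAAHAHv///AAAAAAYR3/8IAAAABAH//gAAAAAAA3/+AAAAAAAAN/4AAAAAAAB//gAAAAAAAH9+AHgAAAAABx4nyAAAAAAAnz/AAAAAAMB//EAAAAAB4H/8QAAAAA////yAAAAAH////4AAAAA/////AAAAA3////4AAAAD////PAAAAAf///AcAAAAH///4BgAAA/////gEAAAAP////AAAAAw////+GAAAEH/////gCABg/////8MOAOA=="/>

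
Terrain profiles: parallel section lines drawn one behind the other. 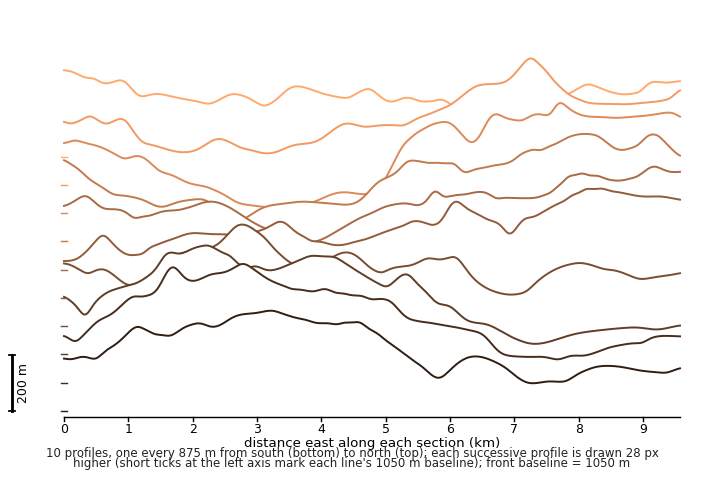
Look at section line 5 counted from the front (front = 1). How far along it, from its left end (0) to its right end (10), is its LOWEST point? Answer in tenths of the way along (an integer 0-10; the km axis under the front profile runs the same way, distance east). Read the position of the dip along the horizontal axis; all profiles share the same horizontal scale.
0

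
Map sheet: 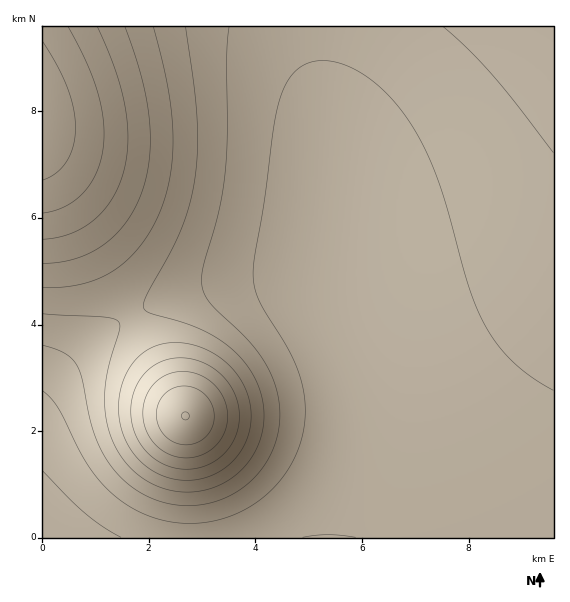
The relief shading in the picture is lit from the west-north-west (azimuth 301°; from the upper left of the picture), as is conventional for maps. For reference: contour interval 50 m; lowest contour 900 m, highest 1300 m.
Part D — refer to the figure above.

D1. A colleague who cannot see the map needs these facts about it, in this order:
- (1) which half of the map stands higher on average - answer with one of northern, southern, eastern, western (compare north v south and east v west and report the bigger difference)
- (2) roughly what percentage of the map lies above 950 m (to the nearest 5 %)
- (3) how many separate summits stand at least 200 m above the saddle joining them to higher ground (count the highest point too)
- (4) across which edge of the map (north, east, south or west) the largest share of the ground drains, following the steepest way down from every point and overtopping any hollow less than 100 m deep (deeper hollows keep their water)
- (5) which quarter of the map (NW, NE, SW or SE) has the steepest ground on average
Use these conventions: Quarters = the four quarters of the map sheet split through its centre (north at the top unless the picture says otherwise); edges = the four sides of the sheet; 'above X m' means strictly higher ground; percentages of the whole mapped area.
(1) On average the western half of the map is the higher ground.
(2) About 60 % of the map lies above 950 m.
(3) Counting only tops that stand 200 m proud, the map has 2 summits.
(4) Most of the ground drains across the southern edge.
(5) Slopes are steepest in the south-west quarter.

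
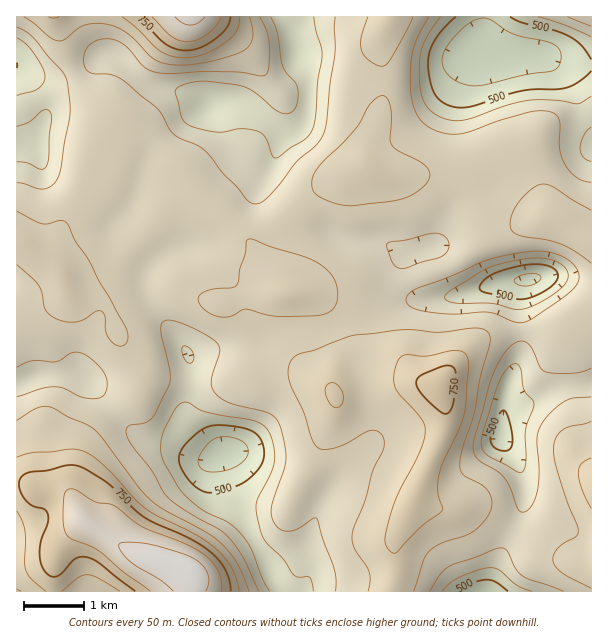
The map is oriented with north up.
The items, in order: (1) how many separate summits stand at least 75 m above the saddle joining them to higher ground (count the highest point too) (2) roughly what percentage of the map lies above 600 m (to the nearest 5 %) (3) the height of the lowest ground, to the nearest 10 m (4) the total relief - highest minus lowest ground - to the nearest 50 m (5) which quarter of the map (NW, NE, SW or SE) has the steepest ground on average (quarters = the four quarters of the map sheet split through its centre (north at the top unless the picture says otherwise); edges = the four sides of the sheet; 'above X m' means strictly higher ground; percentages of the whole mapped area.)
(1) There are 5 summits with 75 m or more of prominence.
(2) Roughly 70 % of the ground is higher than 600 m.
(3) About 420 m is the lowest elevation on the sheet.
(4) The total relief is about 450 m.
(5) The steepest ground, on average, is in the south-west quarter.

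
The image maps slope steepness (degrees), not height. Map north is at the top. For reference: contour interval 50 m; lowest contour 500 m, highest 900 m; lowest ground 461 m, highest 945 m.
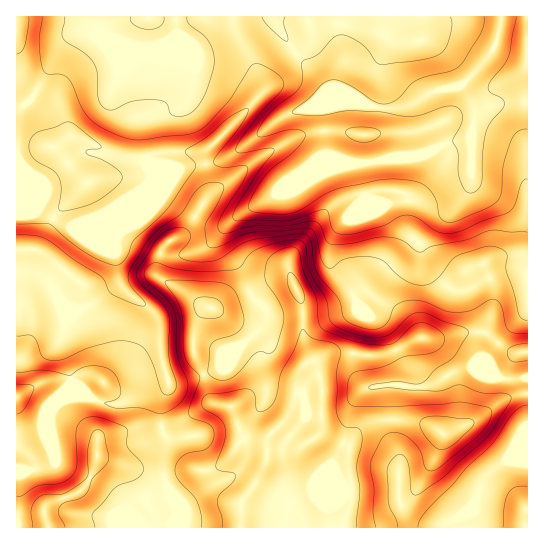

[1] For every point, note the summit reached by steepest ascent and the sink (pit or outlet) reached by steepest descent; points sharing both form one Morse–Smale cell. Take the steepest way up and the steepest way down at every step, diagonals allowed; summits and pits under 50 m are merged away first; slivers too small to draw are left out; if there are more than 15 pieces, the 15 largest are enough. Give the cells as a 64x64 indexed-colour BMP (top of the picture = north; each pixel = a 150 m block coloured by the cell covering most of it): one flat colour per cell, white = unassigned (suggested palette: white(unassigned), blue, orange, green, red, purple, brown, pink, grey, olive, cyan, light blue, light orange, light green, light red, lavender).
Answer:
<image width="64" height="64" href="data:image/bmp;base64,Qk12CAAAAAAAAHYAAAAoAAAAQAAAAEAAAAABAAQAAAAAAAAIAAATCwAAEwsAABAAAAAAAAAA////ALR3HwAOf/8ALKAsACgn1gC9Z5QAS1aMAMJ34wB/f38AIr28AM++FwDox64AeLv/AIrfmACWmP8A1bDFACIiIiIiIiIiIiERERERERERERERGqqqqqqqSoiIiIiIIiIiIiIiIiIiIhEREREREREREREaqqqqpERESIiIiIgiIiIiIiIiIiIiERERERERERERERGqEapERERESIiIiCIiIiIiIiIiIiIREREREREREREREREREZRERERIiIiIIiIiIiIiIiIiIRERERERERERERERERERmURERESIiIgiIiIiIiIiIiIhERERERERERERERERERGZRERERIiIiCIiIiIiIiIiIhEREREREREREREREREREZmURERESIiIVVIiIiIiIiIiERERERERERERERERERERmZlEREREiIhVVVIiIiIiIiIRERERERERERERERERERGZmURERERERFVVUiIiIiIiIiEREREREREREREREREREZmZlEREREREVVVSIiIiIiIiIREREREREREREREREREZmZmURERERERVVVIiIiIiIiIhERERERERERERERERERmZmZRERERERFVVIiIiIiIiIhERERERERERERERERERGZmZREREREREVVUiIiIiIiIiEREREREREREREREREREZmZRERERERERVVSIiIiIiIiIRERERERERERERERERERmZRERERERERFVVUiIiIhIiIhERERERERERERERERERGZlEREREREREVVVSIiERERIiEREREREREREREREREREZmURERERERERVVVUiERERESIhERERERERERERERERERmZRERERERERFVVVVERERERESMxERERERERERERERERERFmZEREREREVVVVUREREREREzMzEREREREREREREREREWZmZERmZmZVVVUREREREREzMzMzERERERERERERERERZmZmZmZmZlVVVRERERERETMzMzMxERERERERERERERZmZmZmZmZmVVVVERERERERMzMzMzMRERERERERERERFmZmZmZmYRFVVVUREREREREzMzMzMzERERERERERERERZmZmZmYREVVVVRERERERETMzMzMzMxERERERERERERERERERERERVVVVERERERERMzMzMzMzMRERERERERERERERERERERFVVVVRERERERMzMzMzMzMxEREREREREREREREREREREVVVVVEREREREzMzMzMzMzERERERERERERERERERERERVVVVERERERMzMzMzMzMzERERERERERERERERERERERFVVVERERERMzMzMzMzMzEREREREREREREREREREREREVVVERERERMzMzMzMzMzMRERERERERERERERERERERERVVEREREREzMzMzMzMzMRERERERERERERERERERERERERERERERETMzMzMzMzMxERERERERERERERERERERERERERERERETMzMzMzMzMxERERERERERERERERERERERERERERERERMzMzEREzMxERERERERERERERERERERERERERERERERETMxEREREzERERERERERERERERERERERERERERERERERMxERERERMRERERERERERERERERERERERERERERERERExERERERERERERERERERERERERERERERERERERERERETMRERERERERERERERERERERERERERERERERERERERERExERERERERERERERERERERERERERERERERERERERERETERERERERERERERERERERERERERERERERERERERERERExERERERERERERERERERERERERERERERERERERERERERERERERERERERERERERERERERERERERERERERERERERERERERERERERERERERERERERERERERERERERERERERERERERERERERERERERERERERERERERERERERERERERERERERERERERERERERERERERERERERERERERERERERERERERERERERERERERERERERERERERERERERERERERERERERERERERERERERERERERERERERERERERERERERERERERERERERERERERERERERERERERERERERERERERERERERERERERERERERERERERERERERERERERERERERERERERERERERERERERERERERERERERERERERERERERERERERERERERERERERERERERERERERERERERERERERERERERERERERERERERERERERERERERERERERERF3EREREREREREREREREREREREREREREREREREREREREXcRERERERERERERERERERERERERERERERERERERERERd3ERERERERERERERERERERERERERERERERERERERERF3dxEREREREREREREREREREREREREREREREREREREREXd3ERERERERERERERERERERERERERERERERERERERERd3dxERERERERERERERERERERERERERERERERERERERF3d3EREREREREREREREREREREREREREREREREREREREXd3dxERERERERERERERERERERERERERERERERERERERd3d3cRERERERERERERERERERERERERERERERERERERF3d3d3dxEREREREREREREREREREREREREREREREREREXd3d3d3ERERERERERERERERERERERERERERERERERER"/>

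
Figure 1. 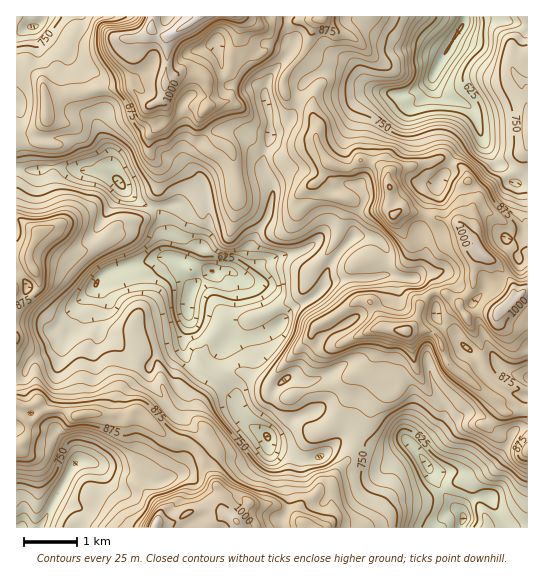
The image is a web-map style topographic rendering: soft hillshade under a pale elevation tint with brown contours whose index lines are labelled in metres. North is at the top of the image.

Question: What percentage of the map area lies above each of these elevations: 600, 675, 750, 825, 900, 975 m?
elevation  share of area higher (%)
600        96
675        86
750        67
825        39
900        18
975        5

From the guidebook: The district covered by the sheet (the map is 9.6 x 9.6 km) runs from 500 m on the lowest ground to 1085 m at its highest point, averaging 795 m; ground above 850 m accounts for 28.9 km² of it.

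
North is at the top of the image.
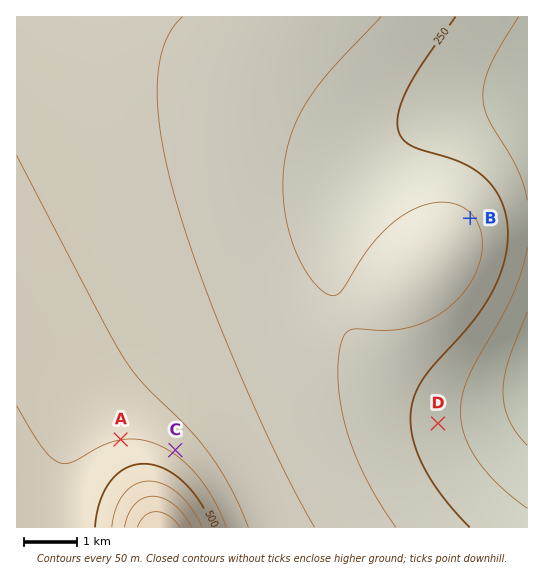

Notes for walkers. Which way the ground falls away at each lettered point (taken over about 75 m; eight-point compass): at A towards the N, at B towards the NE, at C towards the NE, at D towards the E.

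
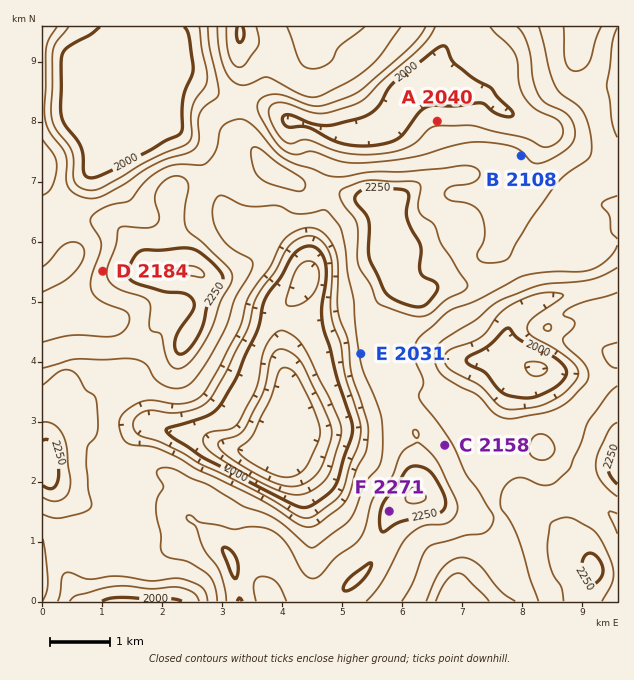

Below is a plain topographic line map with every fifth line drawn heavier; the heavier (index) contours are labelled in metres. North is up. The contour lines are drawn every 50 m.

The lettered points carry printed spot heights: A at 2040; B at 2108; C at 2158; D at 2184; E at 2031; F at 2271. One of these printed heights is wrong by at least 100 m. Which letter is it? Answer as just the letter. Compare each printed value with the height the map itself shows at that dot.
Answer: E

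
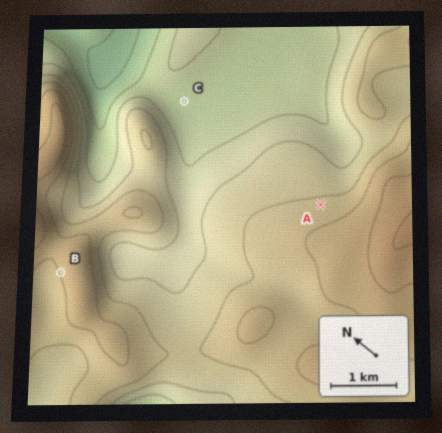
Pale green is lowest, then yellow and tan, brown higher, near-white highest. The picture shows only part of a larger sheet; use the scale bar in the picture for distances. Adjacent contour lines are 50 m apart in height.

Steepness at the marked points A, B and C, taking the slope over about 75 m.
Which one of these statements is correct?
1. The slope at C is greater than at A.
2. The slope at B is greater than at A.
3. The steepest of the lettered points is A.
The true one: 2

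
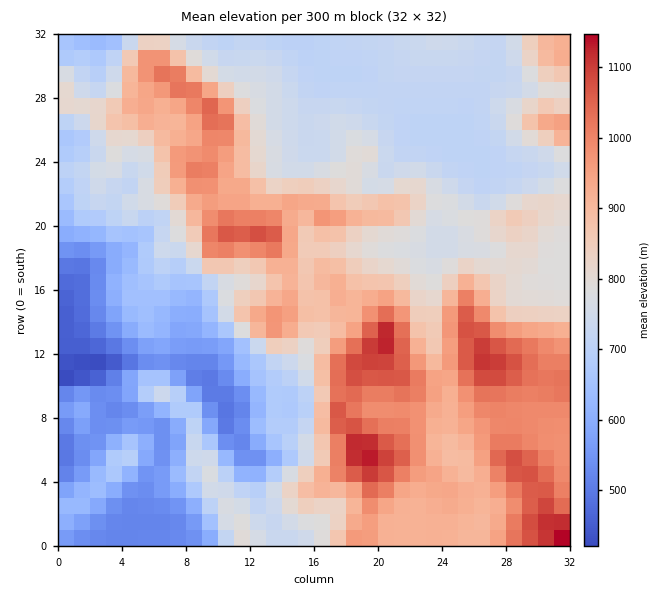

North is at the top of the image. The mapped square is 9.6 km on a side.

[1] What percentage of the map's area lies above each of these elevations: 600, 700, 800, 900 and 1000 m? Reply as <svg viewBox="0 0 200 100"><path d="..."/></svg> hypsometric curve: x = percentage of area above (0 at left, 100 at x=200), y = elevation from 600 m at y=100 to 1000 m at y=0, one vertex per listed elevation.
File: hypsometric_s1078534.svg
<svg viewBox="0 0 200 100"><path d="M173 100l-19-25-64-25-28-25-38-25"/></svg>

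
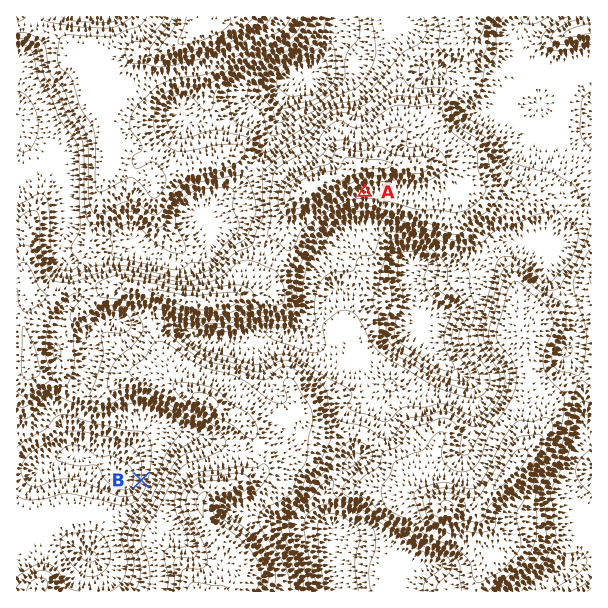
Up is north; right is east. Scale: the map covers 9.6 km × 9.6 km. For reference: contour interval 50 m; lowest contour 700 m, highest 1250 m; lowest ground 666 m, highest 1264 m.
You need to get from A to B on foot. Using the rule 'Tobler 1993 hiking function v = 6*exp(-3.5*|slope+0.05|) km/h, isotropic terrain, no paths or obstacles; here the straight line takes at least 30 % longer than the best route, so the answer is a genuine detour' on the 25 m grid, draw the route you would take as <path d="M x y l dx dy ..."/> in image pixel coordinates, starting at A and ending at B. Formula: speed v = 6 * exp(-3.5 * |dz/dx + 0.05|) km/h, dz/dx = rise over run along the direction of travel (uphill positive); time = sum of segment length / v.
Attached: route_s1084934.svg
<path d="M365 192l-2 0-33 17-27 27-7 15-15 15-8 15-7 7-3 6-9 9-27 14-59 0-6 3-28 28-15 8-11 10-15 30 0 3 2 3 7 8 9 4 27 27 3 6 0 33"/>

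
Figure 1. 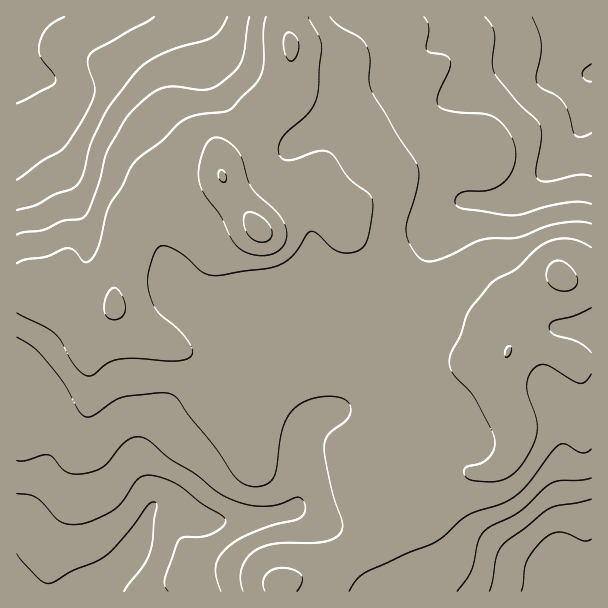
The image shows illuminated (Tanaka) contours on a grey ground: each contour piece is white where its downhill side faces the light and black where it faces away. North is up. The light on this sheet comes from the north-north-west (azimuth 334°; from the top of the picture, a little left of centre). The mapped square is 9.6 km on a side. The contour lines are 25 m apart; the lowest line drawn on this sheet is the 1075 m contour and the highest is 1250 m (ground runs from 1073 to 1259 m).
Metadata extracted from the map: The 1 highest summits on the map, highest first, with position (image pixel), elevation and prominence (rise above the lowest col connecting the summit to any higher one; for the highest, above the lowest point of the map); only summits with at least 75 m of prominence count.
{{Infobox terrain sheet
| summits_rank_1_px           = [258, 228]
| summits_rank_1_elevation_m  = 1259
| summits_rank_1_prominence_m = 186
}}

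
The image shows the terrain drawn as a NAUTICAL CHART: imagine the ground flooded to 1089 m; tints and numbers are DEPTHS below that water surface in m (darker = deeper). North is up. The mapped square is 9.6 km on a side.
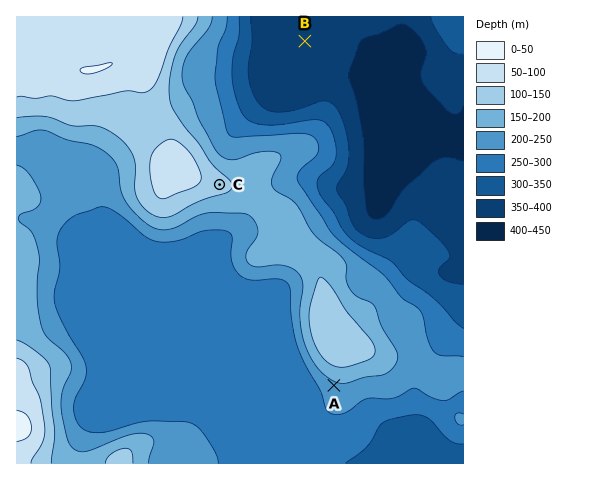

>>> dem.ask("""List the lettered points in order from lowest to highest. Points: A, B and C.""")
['B', 'A', 'C']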